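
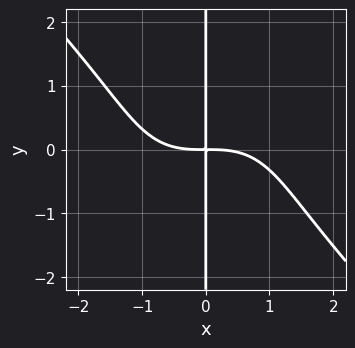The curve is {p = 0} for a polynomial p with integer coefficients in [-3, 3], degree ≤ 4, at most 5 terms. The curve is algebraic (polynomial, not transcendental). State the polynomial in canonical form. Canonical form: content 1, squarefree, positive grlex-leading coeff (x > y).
x^4 + x*y^3 + 3*x*y

1. Degree: a generic line meets the curve in up to 4 points, so deg p = 4.
2. Observable constraints: every point of the y-axis in the box is on the curve.
3. Matching integer coefficients to the picture gives p.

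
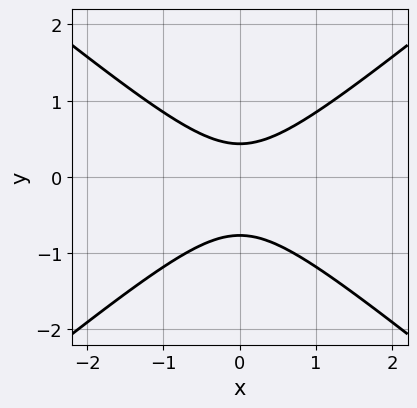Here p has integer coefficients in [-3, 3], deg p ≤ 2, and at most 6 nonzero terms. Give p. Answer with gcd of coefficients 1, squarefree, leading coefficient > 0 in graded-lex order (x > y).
Degree: no degree-1 curve has this shape, so deg p = 2.
Symmetries: mirror symmetry x ↦ −x ⇒ only even powers of x.
Checking where it meets the axes: the curve avoids every integer x-axis point in the box.
Matching integer coefficients to the picture gives p.

2*x^2 - 3*y^2 - y + 1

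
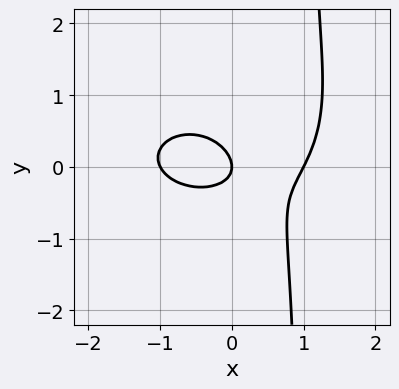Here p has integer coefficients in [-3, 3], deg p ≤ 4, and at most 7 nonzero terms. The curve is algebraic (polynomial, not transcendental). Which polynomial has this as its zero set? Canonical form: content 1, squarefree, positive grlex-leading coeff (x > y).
x^3 + 2*x*y^2 - x*y - 2*y^2 - x

(a) Degree: a generic line meets the curve in up to 3 points, so deg p = 3.
(b) From the visible intercepts: the x-axis gridline crossings are at x ∈ {-1, 0, 1}; it crosses the y-axis at the gridline y = 0.
(c) Assembling these constraints gives the stated polynomial.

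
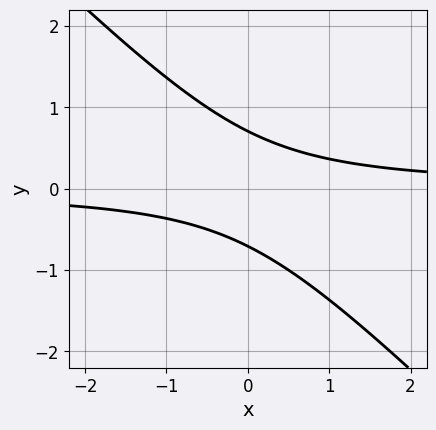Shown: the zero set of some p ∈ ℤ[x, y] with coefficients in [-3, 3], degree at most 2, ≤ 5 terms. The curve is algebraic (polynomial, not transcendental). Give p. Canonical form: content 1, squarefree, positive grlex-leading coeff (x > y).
2*x*y + 2*y^2 - 1

1. deg p = 2. No degree-1 curve has this shape.
2. From the visible intercepts: it misses every integer gridline on the x-axis.
3. These observations pin down the coefficients.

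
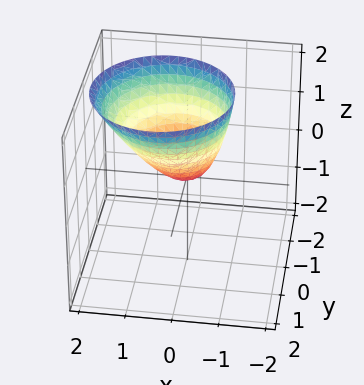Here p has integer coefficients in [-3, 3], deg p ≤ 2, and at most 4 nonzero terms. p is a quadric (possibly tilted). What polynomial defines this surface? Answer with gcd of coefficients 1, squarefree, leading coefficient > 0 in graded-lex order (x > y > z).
(a) The degree is 2 — the shape is more complex than any degree-1 surface.
(b) From the axis intercepts and sections: it crosses the y-axis at the gridline y = 0; it crosses the z-axis at the gridline z = 0.
(c) Putting this together gives p.

2*x^2 - x*z + 2*y^2 - 2*z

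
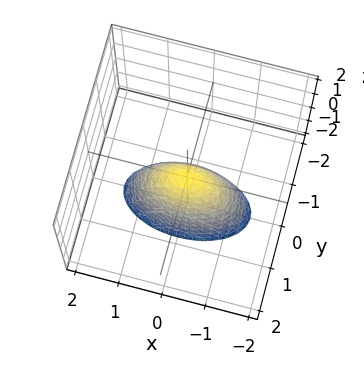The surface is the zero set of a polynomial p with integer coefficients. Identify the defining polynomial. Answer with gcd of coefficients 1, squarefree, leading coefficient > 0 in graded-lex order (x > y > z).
x^2 + 3*y^2 + z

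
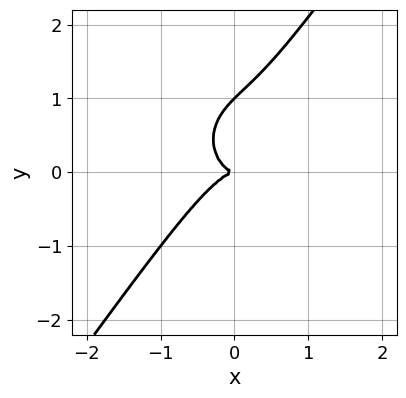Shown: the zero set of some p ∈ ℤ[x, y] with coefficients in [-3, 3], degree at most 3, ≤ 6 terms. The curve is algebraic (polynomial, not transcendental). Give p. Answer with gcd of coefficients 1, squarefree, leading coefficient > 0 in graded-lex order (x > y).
3*x^3 - x^2*y + 2*x*y^2 - 2*y^3 + 2*y^2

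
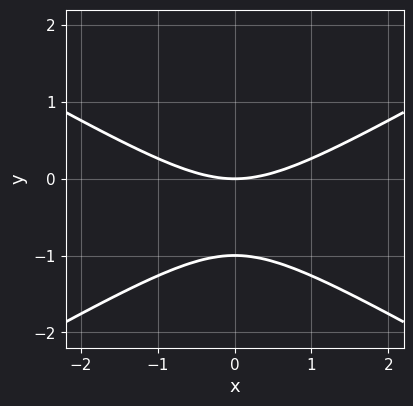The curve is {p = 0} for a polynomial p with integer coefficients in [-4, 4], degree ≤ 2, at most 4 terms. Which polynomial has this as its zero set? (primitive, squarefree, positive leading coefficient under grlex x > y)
x^2 - 3*y^2 - 3*y

1. The degree is 2 — a generic line meets the curve in up to 2 points.
2. Symmetries: the x ↦ −x reflection is a symmetry, so x appears only in even powers.
3. From the axis intercepts and sections: it meets the x-axis at x = 0 (among the integer gridlines); among the integer gridlines, it crosses the y-axis at y ∈ {-1, 0}.
4. Assembling these constraints gives the stated polynomial.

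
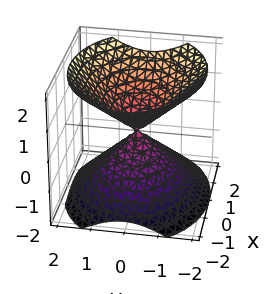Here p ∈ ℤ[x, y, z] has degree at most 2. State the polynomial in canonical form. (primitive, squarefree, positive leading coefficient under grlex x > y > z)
(a) The picture has 2 separate pieces. They look like related sheets of one shape, so recover p as a whole.
(b) deg p = 2. Two nappes meeting at a single point; a quadric.
(c) Symmetries: mirror symmetry z ↦ −z ⇒ only even powers of z; the x ↦ −x reflection is a symmetry, so x appears only in even powers; it's symmetric under y → −y, forcing even powers of y.
(d) Observable constraints: it crosses the z-axis at the gridline z = 0; it meets the y-axis at y = 0 (among the integer gridlines); it meets the x-axis at x = 0 (among the integer gridlines).
(e) These observations pin down the coefficients.

2*x^2 + 3*y^2 - 3*z^2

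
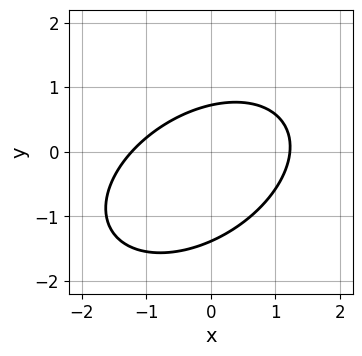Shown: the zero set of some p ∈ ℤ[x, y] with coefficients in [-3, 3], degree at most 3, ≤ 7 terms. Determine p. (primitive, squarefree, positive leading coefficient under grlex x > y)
1. The degree is 2 — a generic line meets the curve in up to 2 points.
2. The integer polynomial consistent with all of this is the stated p.

2*x^2 - 2*x*y + 3*y^2 + 2*y - 3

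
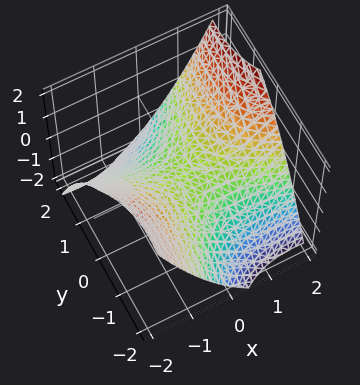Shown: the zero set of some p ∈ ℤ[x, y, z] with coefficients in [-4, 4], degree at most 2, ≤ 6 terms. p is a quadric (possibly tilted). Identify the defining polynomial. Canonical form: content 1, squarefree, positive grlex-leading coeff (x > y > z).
(a) The degree is 2 — a generic line meets the surface in up to 2 points.
(b) Checking where it meets the axes: it meets the z-axis at z = 0 (among the integer gridlines); it meets the x-axis at x = 0 (among the integer gridlines).
(c) Fitting integer coefficients to these (and the overall shape) gives p.

x^2 + 2*x*y - y^2 - 3*z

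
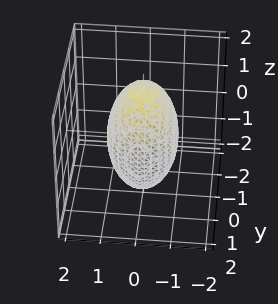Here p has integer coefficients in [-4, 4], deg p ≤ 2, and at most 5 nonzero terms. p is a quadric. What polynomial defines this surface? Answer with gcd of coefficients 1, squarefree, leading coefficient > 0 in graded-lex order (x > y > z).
The degree is 2 — a closed, bounded, convex surface; a quadric.
Symmetries: it's symmetric under z → −z, forcing even powers of z; it's symmetric under y → −y, forcing even powers of y; mirror symmetry x ↦ −x ⇒ only even powers of x.
From the visible intercepts: among the integer gridlines, it crosses the x-axis at x ∈ {-1, 1}.
Fitting integer coefficients to these (and the overall shape) gives p.

3*x^2 + 2*y^2 + z^2 - 3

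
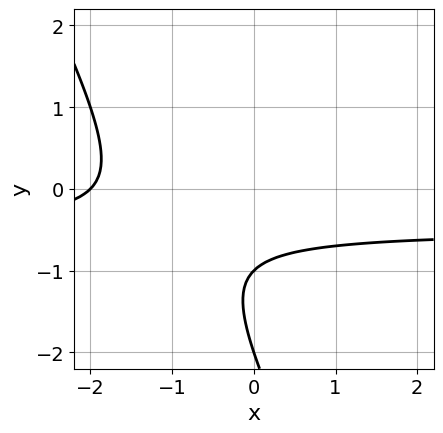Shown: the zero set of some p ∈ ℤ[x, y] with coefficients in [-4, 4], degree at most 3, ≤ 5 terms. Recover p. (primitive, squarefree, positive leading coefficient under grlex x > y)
2*x*y + y^2 + x + 3*y + 2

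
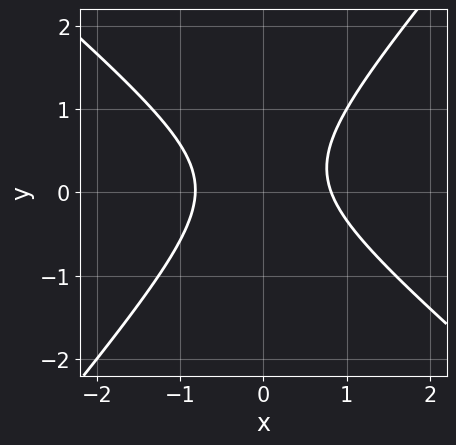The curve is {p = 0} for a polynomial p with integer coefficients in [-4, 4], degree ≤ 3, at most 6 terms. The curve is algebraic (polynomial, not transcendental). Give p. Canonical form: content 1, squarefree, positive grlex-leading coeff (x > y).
First, deg p = 2.
Next, reading off the gridlines: it misses every integer gridline on the y-axis.
Finally, these observations pin down the coefficients.

3*x^2 + x*y - 3*y^2 + y - 2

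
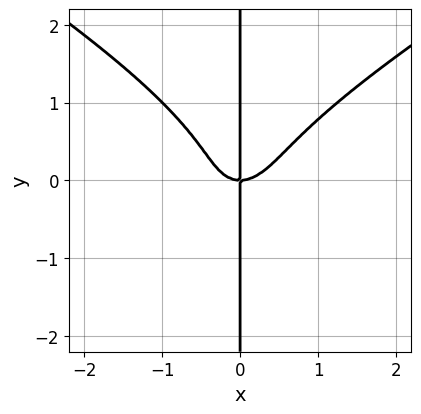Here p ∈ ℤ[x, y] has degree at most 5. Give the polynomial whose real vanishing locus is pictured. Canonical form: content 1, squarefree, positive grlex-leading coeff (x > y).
1. The degree is 4 — the shape is more complex than any degree-3 curve.
2. From the visible intercepts: it meets the x-axis at x = 0 (among the integer gridlines); every point of the y-axis in the box is on the curve.
3. Fitting integer coefficients to these (and the overall shape) gives p.

x^3*y - 3*x*y^3 + 3*x^3 - x^2*y - 2*x*y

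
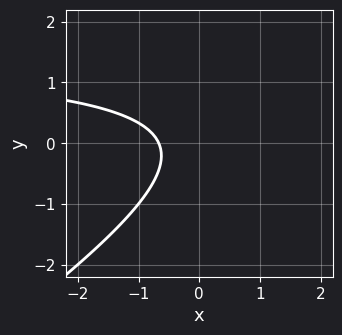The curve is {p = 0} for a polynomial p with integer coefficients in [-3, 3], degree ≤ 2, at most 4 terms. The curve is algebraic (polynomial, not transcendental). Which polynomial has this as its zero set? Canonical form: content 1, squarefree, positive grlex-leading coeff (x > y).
First, the degree is 2 — no degree-1 curve has this shape.
Then, from the visible intercepts: it misses every integer gridline on the y-axis.
Finally, these observations pin down the coefficients.

2*x*y - 3*y^2 - 3*x - 2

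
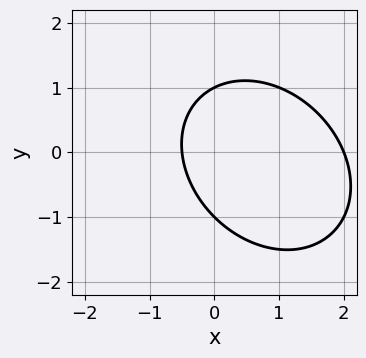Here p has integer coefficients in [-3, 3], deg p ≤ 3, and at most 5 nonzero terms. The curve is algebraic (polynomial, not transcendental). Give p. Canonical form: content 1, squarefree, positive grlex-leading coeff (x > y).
2*x^2 + x*y + 2*y^2 - 3*x - 2

(a) deg p = 2. The shape is more complex than any degree-1 curve.
(b) Observable constraints: among the integer gridlines, it crosses the y-axis at y ∈ {-1, 1}; it crosses the x-axis at the gridline x = 2.
(c) Putting this together gives p.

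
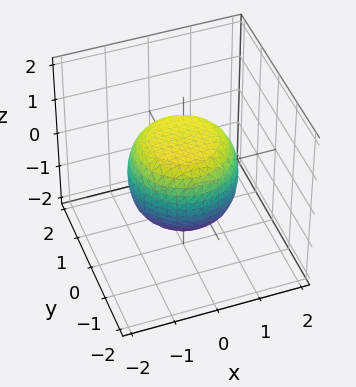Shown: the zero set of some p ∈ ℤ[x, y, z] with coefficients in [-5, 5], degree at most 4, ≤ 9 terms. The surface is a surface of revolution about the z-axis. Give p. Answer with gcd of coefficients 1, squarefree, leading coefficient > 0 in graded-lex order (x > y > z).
(a) Degree: no degree-3 surface has this shape, so deg p = 4.
(b) Symmetry: the z-axis is an axis of rotation, so x and y enter only as x² + y².
(c) Observable constraints: a circular section at z = -1 has radius between 0 and 1; the z-axis gridline crossings are at z ∈ {-1, 1}.
(d) Together with the visible shape, these determine p as stated.

2*x^4 + 4*x^2*y^2 + 2*y^4 - x^2 - y^2 + 3*z^2 - 3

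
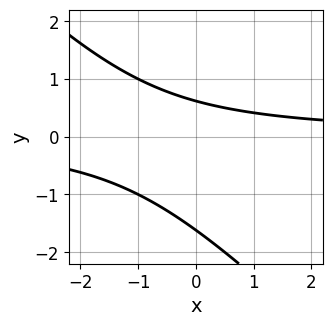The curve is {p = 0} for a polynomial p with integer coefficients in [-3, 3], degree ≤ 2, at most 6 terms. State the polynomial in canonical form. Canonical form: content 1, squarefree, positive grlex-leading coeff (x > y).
x*y + y^2 + y - 1

(a) The degree is 2 — no degree-1 curve has this shape.
(b) Against the integer gridlines: the curve avoids every integer x-axis point in the box.
(c) Matching integer coefficients to the picture gives p.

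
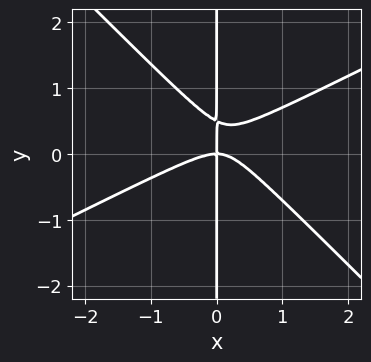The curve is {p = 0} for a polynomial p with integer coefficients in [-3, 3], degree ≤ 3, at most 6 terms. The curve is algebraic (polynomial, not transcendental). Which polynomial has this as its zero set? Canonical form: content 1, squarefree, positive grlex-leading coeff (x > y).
1. The degree is 3 — no degree-2 curve has this shape.
2. From the axis intercepts and sections: it meets the x-axis at x = 0 (among the integer gridlines); every point of the y-axis in the box is on the curve.
3. Fitting integer coefficients to these (and the overall shape) gives p.

x^3 - x^2*y - 2*x*y^2 + x*y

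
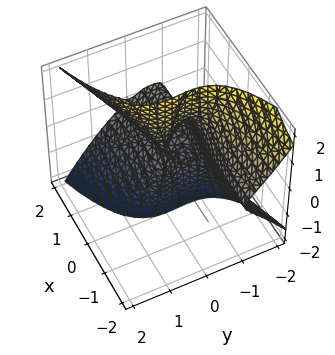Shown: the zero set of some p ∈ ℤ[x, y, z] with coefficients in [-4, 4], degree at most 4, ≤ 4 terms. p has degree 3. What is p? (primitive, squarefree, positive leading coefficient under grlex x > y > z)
First, the degree is 3 — the shape is more complex than any degree-2 surface.
Next, reading off the gridlines: it crosses the y-axis at the gridline y = -1; the visible z-axis segment lies entirely on the surface.
Finally, solving for integer coefficients yields p as stated. Check: (2, 0, 0) on the x-axis lies on the surface, and p(2, 0, 0) = 0. ✓

x*z^2 - y^3 - y^2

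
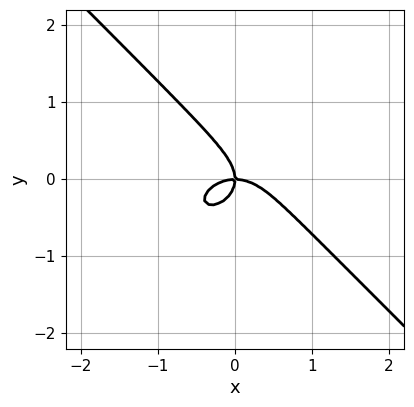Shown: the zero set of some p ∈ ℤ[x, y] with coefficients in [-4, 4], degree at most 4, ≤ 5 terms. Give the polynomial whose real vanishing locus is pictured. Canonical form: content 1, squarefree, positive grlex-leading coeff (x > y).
2*x^3 + x*y^2 + 3*y^3 + 2*x*y

1. The degree is 3 — no degree-2 curve has this shape.
2. Reading off the gridlines: it meets the x-axis at x = 0 (among the integer gridlines); it meets the y-axis at y = 0 (among the integer gridlines).
3. Putting this together gives p.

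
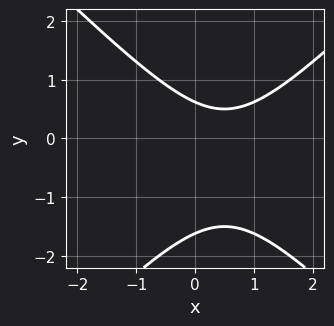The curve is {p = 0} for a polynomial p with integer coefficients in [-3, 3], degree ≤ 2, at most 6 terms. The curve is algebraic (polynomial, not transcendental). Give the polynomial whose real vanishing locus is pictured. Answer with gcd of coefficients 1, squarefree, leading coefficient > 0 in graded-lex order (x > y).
x^2 - y^2 - x - y + 1

(a) deg p = 2. The shape is more complex than any degree-1 curve.
(b) Checking where it meets the axes: it misses every integer gridline on the x-axis.
(c) These observations pin down the coefficients.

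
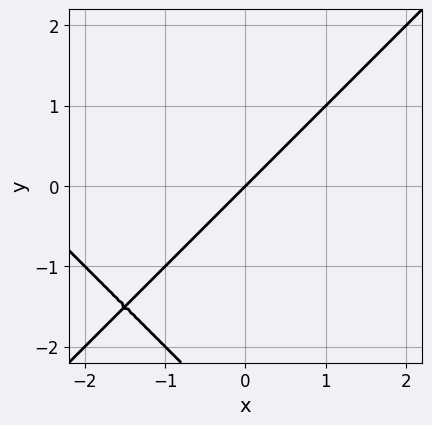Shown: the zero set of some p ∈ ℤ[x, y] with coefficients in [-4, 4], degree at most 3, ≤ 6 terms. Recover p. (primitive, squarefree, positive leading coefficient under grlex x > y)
1. Degree: a generic line meets the curve in up to 2 points, so deg p = 2.
2. Against the integer gridlines: it meets the y-axis at y = 0 (among the integer gridlines); it meets the x-axis at x = 0 (among the integer gridlines).
3. Solving for integer coefficients yields p as stated.

x^2 - y^2 + 3*x - 3*y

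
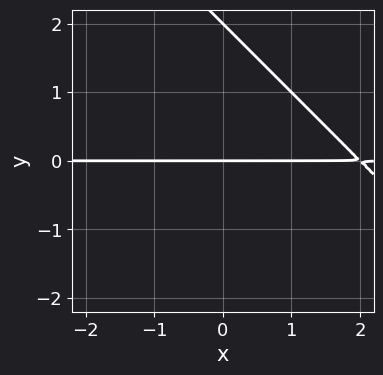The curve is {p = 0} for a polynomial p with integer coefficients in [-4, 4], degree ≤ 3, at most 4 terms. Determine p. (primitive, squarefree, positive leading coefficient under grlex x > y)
x*y + y^2 - 2*y

The degree is 2 — a generic line meets the curve in up to 2 points.
From the axis intercepts and sections: every point of the x-axis in the box is on the curve; among the integer gridlines, it crosses the y-axis at y ∈ {0, 2}.
Matching integer coefficients to the picture gives p.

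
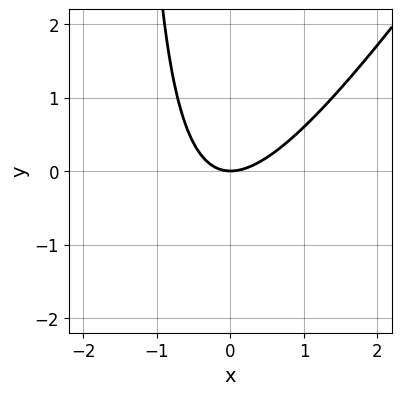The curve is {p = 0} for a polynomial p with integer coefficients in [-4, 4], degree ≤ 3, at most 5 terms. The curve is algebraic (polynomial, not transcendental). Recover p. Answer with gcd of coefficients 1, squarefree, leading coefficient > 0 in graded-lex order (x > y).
(a) deg p = 2.
(b) From the axis intercepts and sections: it meets the y-axis at y = 0 (among the integer gridlines); it meets the x-axis at x = 0 (among the integer gridlines).
(c) Together with the visible shape, these determine p as stated.

3*x^2 - 2*x*y - 3*y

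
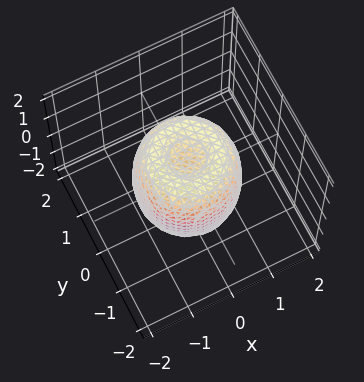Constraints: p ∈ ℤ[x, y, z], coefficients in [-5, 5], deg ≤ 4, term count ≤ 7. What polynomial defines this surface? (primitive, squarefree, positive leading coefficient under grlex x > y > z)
2*x^4 + 4*x^2*y^2 + 2*y^4 - 2*x^2 - 2*y^2 + z^2 - 1

The degree is 4 — no degree-3 surface has this shape.
Symmetries: the surface is invariant under rotation about z: p = q(x² + y², z).
Observable constraints: among the integer gridlines, it crosses the z-axis at z ∈ {-1, 1}; a circular section at z = -1 has radius exactly 1.
Together with the visible shape, these determine p as stated.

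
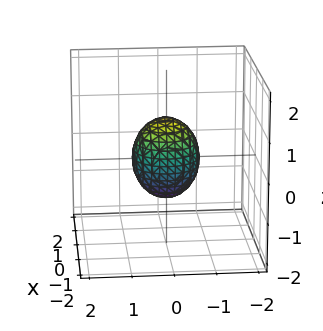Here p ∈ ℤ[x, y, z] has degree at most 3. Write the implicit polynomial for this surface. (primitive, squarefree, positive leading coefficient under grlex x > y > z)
1. deg p = 2. The shape is more complex than any degree-1 surface.
2. Symmetries: rotational symmetry about the z-axis ⇒ p depends on x, y only through x² + y².
3. Against the integer gridlines: a circular section at z = 0 has radius between 0 and 1; the z-axis gridline crossings are at z ∈ {-1, 1}.
4. Putting this together gives p.

3*x^2 + 3*y^2 + 2*z^2 - 2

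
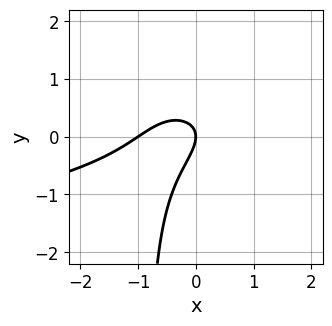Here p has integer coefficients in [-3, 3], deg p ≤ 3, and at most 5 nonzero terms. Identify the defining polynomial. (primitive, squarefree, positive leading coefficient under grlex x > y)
3*x*y^2 + 2*x^2 - 3*x*y + 3*y^2 + 2*x

The degree is 3 — the shape is more complex than any degree-2 curve.
Against the integer gridlines: among the integer gridlines, it crosses the x-axis at x ∈ {-1, 0}; it meets the y-axis at y = 0 (among the integer gridlines).
These observations pin down the coefficients.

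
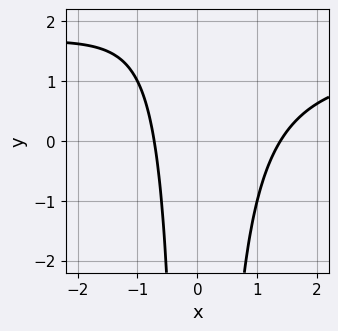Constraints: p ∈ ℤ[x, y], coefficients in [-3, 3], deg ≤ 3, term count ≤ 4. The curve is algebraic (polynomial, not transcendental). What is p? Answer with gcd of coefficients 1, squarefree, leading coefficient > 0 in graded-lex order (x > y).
2*x^2*y - 3*x^2 + 2*x + 3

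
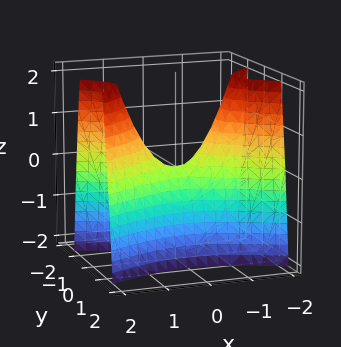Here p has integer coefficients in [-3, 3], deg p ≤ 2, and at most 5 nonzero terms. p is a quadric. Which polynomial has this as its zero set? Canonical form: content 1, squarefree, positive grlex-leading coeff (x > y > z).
x^2 - 3*y^2 - z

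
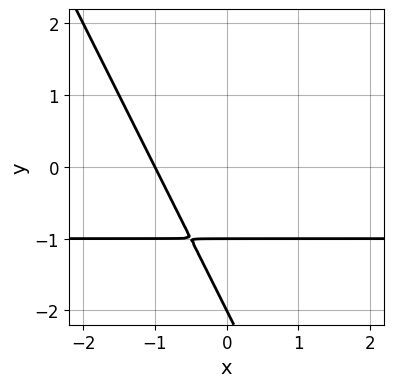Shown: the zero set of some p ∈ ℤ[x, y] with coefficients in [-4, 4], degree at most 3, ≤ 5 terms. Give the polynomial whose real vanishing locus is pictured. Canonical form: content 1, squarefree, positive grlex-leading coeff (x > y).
2*x*y + y^2 + 2*x + 3*y + 2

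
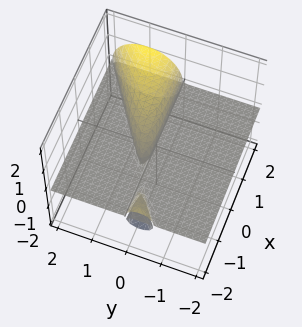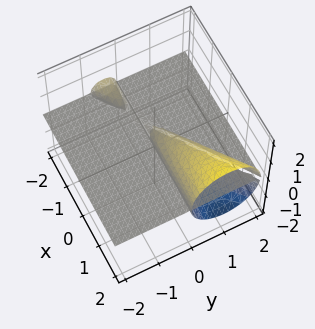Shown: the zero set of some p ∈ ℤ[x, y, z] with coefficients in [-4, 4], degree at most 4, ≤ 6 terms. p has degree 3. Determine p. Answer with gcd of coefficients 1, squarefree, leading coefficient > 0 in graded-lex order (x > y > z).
2*x*y*z - 3*y^2*z - 2*z^3 + 2*y*z

I count 3 distinct pieces.
Degree: no degree-2 surface has this shape, so deg p = 3.
Checking where it meets the axes: one z-axis crossing is at z = 0; the visible y-axis segment lies entirely on the surface; every point of the x-axis in the box is on the surface.
Matching integer coefficients to the picture gives p.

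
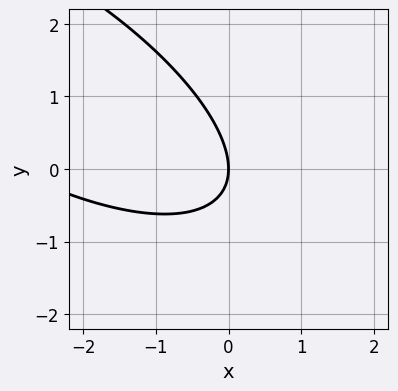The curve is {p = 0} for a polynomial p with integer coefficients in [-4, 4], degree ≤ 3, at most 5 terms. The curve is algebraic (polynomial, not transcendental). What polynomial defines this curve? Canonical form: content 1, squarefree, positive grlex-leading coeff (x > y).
(a) Degree: no degree-1 curve has this shape, so deg p = 2.
(b) From the axis intercepts and sections: it crosses the x-axis at the gridline x = 0; one y-axis crossing is at y = 0.
(c) These observations pin down the coefficients.

x^2 + 2*x*y + 2*y^2 + 3*x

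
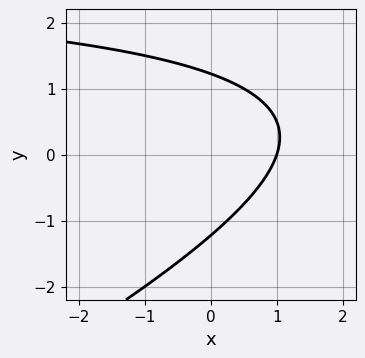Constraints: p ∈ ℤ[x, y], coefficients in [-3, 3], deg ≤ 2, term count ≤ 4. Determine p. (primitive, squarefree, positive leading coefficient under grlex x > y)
(a) Degree: a generic line meets the curve in up to 2 points, so deg p = 2.
(b) From the visible intercepts: one x-axis crossing is at x = 1.
(c) Fitting integer coefficients to these (and the overall shape) gives p.

x*y - 2*y^2 - 3*x + 3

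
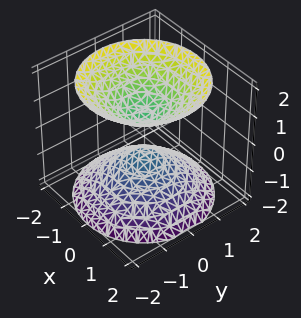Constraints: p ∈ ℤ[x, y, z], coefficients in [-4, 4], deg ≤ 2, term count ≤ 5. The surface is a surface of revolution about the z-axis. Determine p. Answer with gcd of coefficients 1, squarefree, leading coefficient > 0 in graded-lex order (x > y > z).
2*x^2 + 2*y^2 - 2*z^2 + 1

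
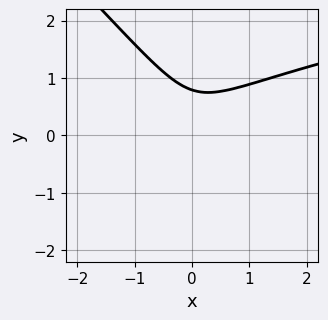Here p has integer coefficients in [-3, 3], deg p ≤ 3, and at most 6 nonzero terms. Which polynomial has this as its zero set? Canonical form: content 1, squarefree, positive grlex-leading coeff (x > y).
deg p = 3. The shape is more complex than any degree-2 curve.
Checking where it meets the axes: the curve avoids every integer x-axis point in the box.
Together with the visible shape, these determine p as stated.

2*x*y^2 + 2*y^3 - 2*x^2 - 1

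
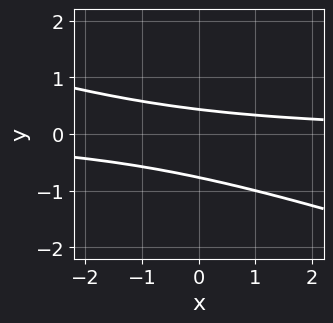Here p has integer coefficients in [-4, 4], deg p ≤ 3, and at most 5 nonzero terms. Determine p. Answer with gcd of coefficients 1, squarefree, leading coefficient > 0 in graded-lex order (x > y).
(a) deg p = 2.
(b) Reading off the gridlines: no x-intercept at any integer in the box.
(c) The integer polynomial consistent with all of this is the stated p.

x*y + 3*y^2 + y - 1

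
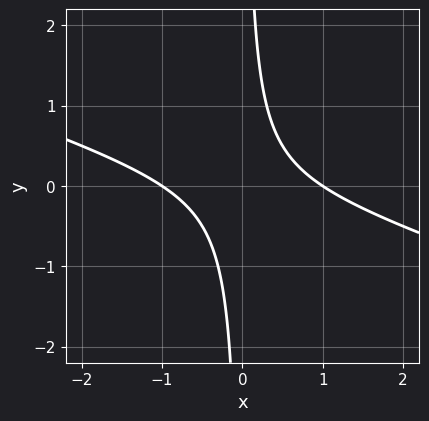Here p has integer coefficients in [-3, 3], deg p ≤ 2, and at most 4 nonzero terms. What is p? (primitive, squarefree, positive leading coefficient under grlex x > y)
x^2 + 3*x*y - 1

1. Degree: the shape is more complex than any degree-1 curve, so deg p = 2.
2. Reading off the gridlines: no y-intercept at any integer in the box; the x-axis gridline crossings are at x ∈ {-1, 1}.
3. Solving for integer coefficients yields p as stated.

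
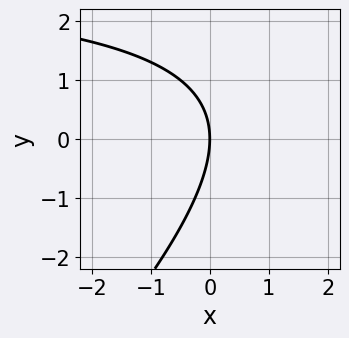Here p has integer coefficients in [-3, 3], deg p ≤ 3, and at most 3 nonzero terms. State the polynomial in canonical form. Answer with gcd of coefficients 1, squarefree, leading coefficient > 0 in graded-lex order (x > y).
Degree: a generic line meets the curve in up to 2 points, so deg p = 2.
From the axis intercepts and sections: one x-axis crossing is at x = 0; one y-axis crossing is at y = 0.
Assembling these constraints gives the stated polynomial.

x*y - y^2 - 3*x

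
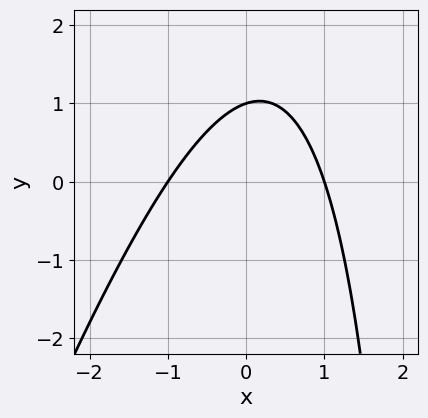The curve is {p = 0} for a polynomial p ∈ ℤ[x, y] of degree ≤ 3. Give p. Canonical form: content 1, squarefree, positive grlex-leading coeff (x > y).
3*x^2 - x*y + 3*y - 3

(a) Degree: no degree-1 curve has this shape, so deg p = 2.
(b) Observable constraints: one y-axis crossing is at y = 1; among the integer gridlines, it crosses the x-axis at x ∈ {-1, 1}.
(c) Putting this together gives p.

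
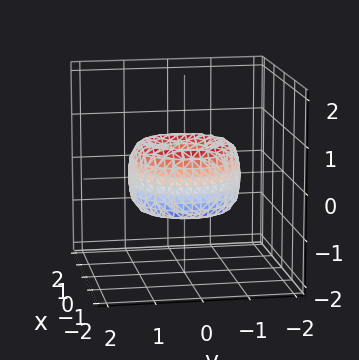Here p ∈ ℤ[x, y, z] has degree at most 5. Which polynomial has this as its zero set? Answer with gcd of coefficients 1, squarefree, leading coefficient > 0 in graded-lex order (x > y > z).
deg p = 4. A generic line meets the surface in up to 4 points.
By symmetry, the z-axis is an axis of rotation, so x and y enter only as x² + y².
Checking where it meets the axes: it crosses the z-axis at the gridline z = 0; a circular section at z = 0 has radius between 1 and 2; it meets the y-axis at y = 0 (among the integer gridlines); it crosses the x-axis at the gridline x = 0.
Solving for integer coefficients yields p as stated.

2*x^4 + 4*x^2*y^2 + 2*y^4 - 3*x^2 - 3*y^2 + 2*z^2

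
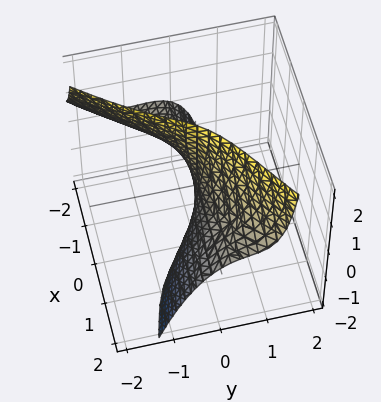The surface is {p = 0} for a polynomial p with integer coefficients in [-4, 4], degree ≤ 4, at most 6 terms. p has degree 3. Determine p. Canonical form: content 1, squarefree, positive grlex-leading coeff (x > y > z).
2*x*y^2 - x*y*z - 2*y^3 + 2*x*z - 3*y

1. deg p = 3. The shape is more complex than any degree-2 surface.
2. Against the integer gridlines: the visible z-axis segment lies entirely on the surface; it meets the y-axis at y = 0 (among the integer gridlines); the visible x-axis segment lies entirely on the surface.
3. Putting this together gives p.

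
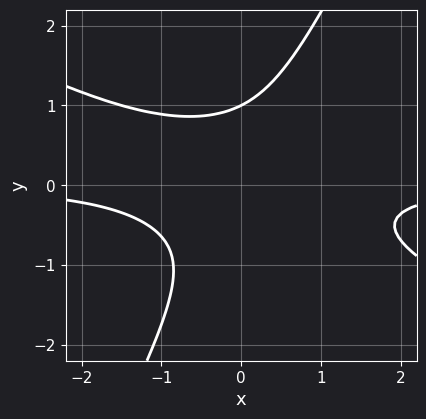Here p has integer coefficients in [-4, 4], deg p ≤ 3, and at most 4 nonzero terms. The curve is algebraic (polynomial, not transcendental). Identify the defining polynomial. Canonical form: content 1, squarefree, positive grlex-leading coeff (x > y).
(a) Degree: no degree-2 curve has this shape, so deg p = 3.
(b) Observable constraints: it crosses the y-axis at the gridline y = 1; no x-intercept at any integer in the box.
(c) Putting this together gives p.

2*x^2*y + 3*x*y^2 - 2*y^3 + 2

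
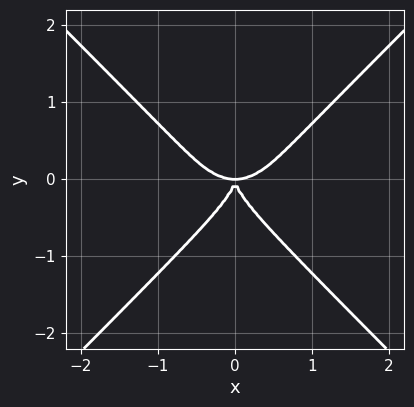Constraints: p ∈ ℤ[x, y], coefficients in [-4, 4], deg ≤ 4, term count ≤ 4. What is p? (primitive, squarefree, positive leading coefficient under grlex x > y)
x^4 - y^4 - x^2*y

First, deg p = 4. The shape is more complex than any degree-3 curve.
Next, symmetries: it's symmetric under x → −x, forcing even powers of x.
Then, checking where it meets the axes: it meets the y-axis at y = 0 (among the integer gridlines); it meets the x-axis at x = 0 (among the integer gridlines).
Finally, assembling these constraints gives the stated polynomial.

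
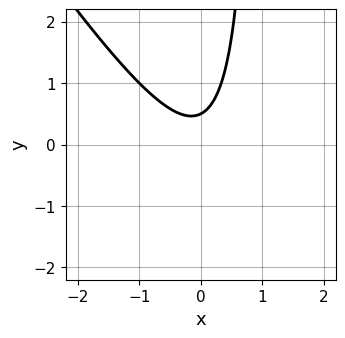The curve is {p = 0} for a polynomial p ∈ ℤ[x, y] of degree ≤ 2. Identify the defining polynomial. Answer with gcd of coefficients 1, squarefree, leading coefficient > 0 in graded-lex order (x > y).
3*x^2 + 2*x*y - 2*y + 1

First, deg p = 2.
Next, against the integer gridlines: it misses every integer gridline on the x-axis.
Finally, solving for integer coefficients yields p as stated.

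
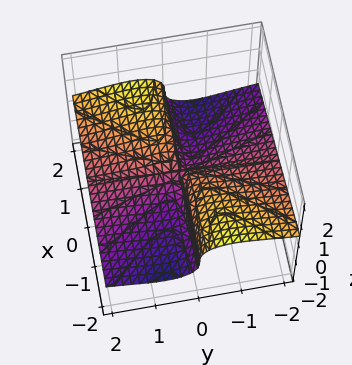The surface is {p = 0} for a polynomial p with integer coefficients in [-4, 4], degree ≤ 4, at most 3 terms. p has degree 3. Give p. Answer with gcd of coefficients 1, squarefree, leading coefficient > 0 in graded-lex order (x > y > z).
2*y^2*z + 2*z^3 - x*y

First, the degree is 3 — the shape is more complex than any degree-2 surface.
Next, against the integer gridlines: it meets the z-axis at z = 0 (among the integer gridlines); the visible x-axis segment lies entirely on the surface; the visible y-axis segment lies entirely on the surface.
Finally, together with the visible shape, these determine p as stated.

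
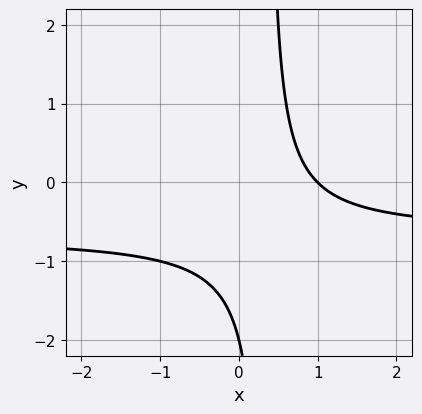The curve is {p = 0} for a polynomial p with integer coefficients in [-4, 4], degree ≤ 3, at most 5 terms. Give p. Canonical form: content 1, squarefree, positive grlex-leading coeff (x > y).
3*x*y + 2*x - y - 2

1. deg p = 2. The shape is more complex than any degree-1 curve.
2. Observable constraints: it meets the x-axis at x = 1 (among the integer gridlines); it crosses the y-axis at the gridline y = -2.
3. These observations pin down the coefficients.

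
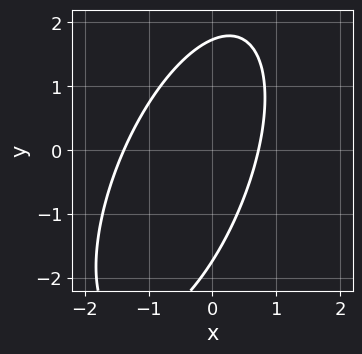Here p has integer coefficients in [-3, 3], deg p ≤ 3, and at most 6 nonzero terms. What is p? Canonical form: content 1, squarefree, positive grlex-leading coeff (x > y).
3*x^2 - 2*x*y + y^2 + 2*x - 3

1. Degree: no degree-1 curve has this shape, so deg p = 2.
2. Putting this together gives p.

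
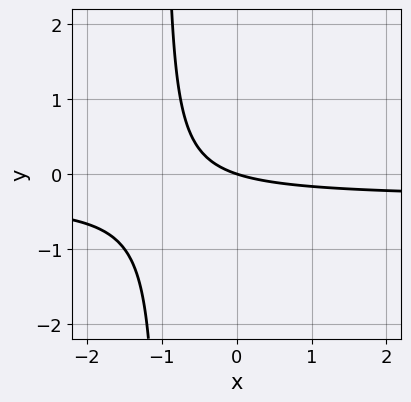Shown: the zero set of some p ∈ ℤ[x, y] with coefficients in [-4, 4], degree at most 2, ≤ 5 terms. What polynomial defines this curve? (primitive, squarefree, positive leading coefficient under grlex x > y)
1. The degree is 2 — a generic line meets the curve in up to 2 points.
2. Checking where it meets the axes: it crosses the x-axis at the gridline x = 0; it crosses the y-axis at the gridline y = 0.
3. Putting this together gives p.

3*x*y + x + 3*y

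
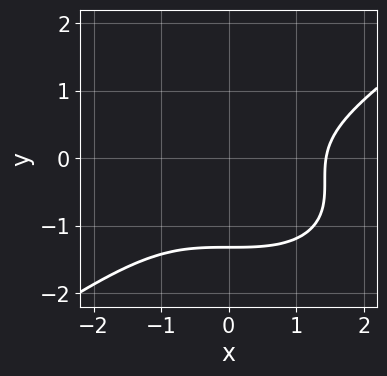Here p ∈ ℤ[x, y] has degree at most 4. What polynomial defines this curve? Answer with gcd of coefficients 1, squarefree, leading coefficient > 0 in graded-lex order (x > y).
x^3 - 3*y^3 - 3*y^2 - y - 3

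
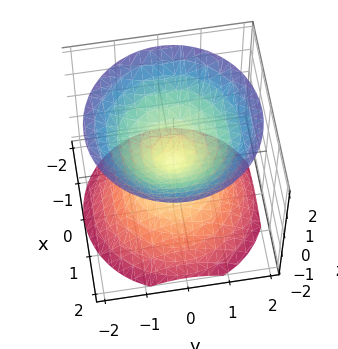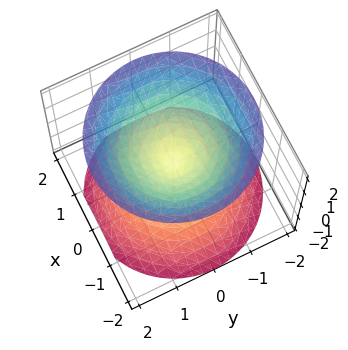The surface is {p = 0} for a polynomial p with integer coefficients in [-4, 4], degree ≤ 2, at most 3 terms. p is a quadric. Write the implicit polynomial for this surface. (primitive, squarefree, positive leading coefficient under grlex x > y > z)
x^2 + y^2 - z^2

1. I count 2 distinct pieces.
2. The degree is 2 — a double cone through the origin; a quadric.
3. Symmetries: mirror symmetry z ↦ −z ⇒ only even powers of z; the z-axis is an axis of rotation, so x and y enter only as x² + y².
4. Against the integer gridlines: one y-axis crossing is at y = 0; one z-axis crossing is at z = 0; it meets the x-axis at x = 0 (among the integer gridlines).
5. Matching integer coefficients to the picture gives p.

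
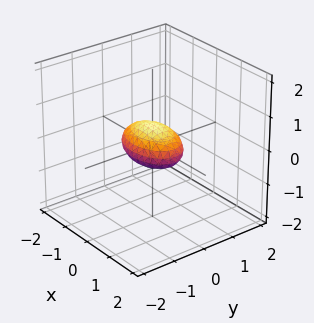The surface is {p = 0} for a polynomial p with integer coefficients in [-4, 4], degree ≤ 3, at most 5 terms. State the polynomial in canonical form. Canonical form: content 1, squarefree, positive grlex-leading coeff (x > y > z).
(a) The degree is 2 — a closed, bounded, convex surface; a quadric.
(b) Symmetries: it's symmetric under x → −x, forcing even powers of x; it's symmetric under y → −y, forcing even powers of y; it's symmetric under z → −z, forcing even powers of z.
(c) Observable constraints: the x-axis gridline crossings are at x ∈ {-1, 1}.
(d) These observations pin down the coefficients.

x^2 + 2*y^2 + 3*z^2 - 1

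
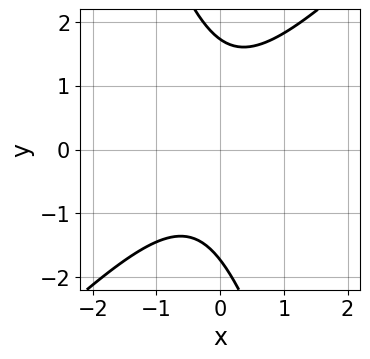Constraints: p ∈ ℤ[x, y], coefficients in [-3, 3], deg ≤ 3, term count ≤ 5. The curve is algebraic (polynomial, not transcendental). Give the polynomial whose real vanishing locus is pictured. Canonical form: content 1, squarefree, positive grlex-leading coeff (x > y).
3*x^2 - 2*x*y - y^2 + x + 3

Degree: the shape is more complex than any degree-1 curve, so deg p = 2.
Checking where it meets the axes: no x-intercept at any integer in the box.
Matching integer coefficients to the picture gives p.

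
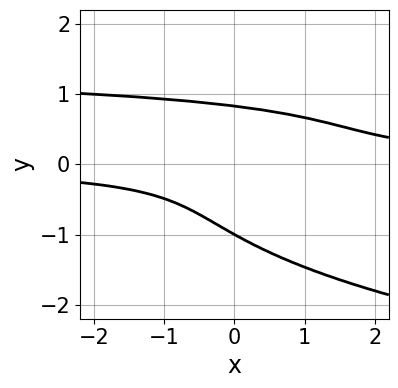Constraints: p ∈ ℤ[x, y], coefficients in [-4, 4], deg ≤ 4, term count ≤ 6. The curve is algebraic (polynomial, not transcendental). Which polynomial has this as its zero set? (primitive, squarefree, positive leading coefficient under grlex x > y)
3*y^4 - 2*x*y^2 + y^3 + 3*x*y - 2

(a) Degree: no degree-3 curve has this shape, so deg p = 4.
(b) Checking where it meets the axes: one y-axis crossing is at y = -1; no x-intercept at any integer in the box.
(c) Together with the visible shape, these determine p as stated.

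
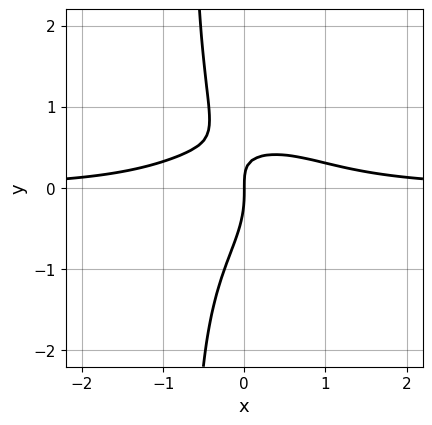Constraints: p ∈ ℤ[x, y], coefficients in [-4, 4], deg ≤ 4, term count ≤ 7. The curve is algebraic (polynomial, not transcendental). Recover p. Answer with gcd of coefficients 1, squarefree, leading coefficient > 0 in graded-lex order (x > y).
3*x^3*y + 3*x*y^3 + 2*y^3 + 3*x*y - 2*x

The degree is 4 — a generic line meets the curve in up to 4 points.
Reading off the gridlines: it crosses the y-axis at the gridline y = 0; it crosses the x-axis at the gridline x = 0.
Solving for integer coefficients yields p as stated.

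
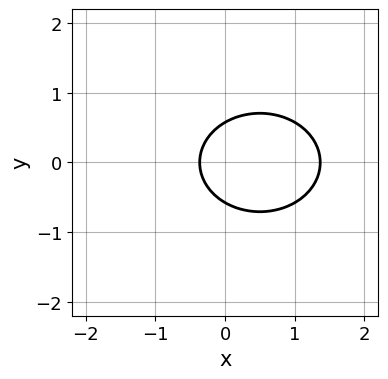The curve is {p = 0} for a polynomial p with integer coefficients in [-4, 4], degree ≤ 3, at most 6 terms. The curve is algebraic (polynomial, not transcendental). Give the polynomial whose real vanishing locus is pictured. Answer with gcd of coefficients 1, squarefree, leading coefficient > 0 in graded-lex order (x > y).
2*x^2 + 3*y^2 - 2*x - 1

First, degree: no degree-1 curve has this shape, so deg p = 2.
Then, symmetries: it's symmetric under y → −y, forcing even powers of y.
Finally, together with the visible shape, these determine p as stated.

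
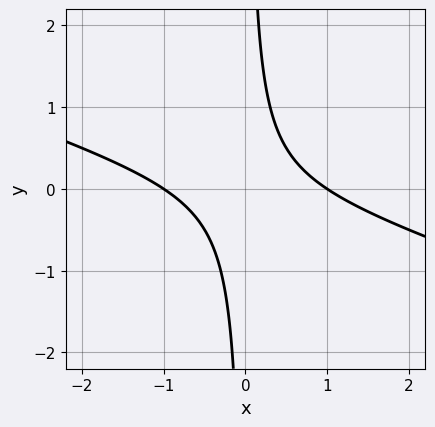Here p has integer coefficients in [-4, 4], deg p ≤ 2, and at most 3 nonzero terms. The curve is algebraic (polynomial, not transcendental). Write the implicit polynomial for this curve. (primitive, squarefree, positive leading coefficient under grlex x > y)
The degree is 2 — a generic line meets the curve in up to 2 points.
Observable constraints: among the integer gridlines, it crosses the x-axis at x ∈ {-1, 1}; it misses every integer gridline on the y-axis.
The integer polynomial consistent with all of this is the stated p.

x^2 + 3*x*y - 1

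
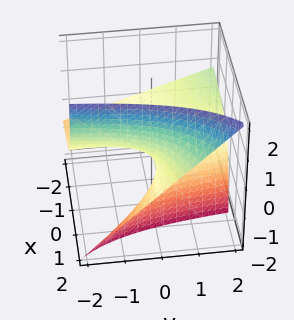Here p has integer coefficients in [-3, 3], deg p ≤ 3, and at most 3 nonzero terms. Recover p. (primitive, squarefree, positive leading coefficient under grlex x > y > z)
x*y - 2*x*z + 2*z

1. Degree: no degree-1 surface has this shape, so deg p = 2.
2. From the visible intercepts: it meets the z-axis at z = 0 (among the integer gridlines); the visible y-axis segment lies entirely on the surface; the visible x-axis segment lies entirely on the surface.
3. Putting this together gives p.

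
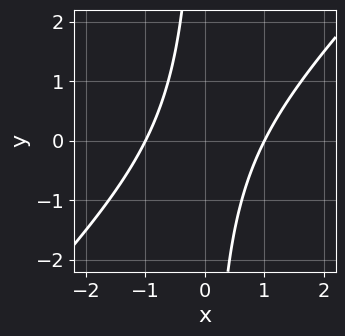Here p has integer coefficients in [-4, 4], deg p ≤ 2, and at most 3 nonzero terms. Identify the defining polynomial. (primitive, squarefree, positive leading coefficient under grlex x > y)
x^2 - x*y - 1

(a) deg p = 2.
(b) From the axis intercepts and sections: the x-axis gridline crossings are at x ∈ {-1, 1}; it misses every integer gridline on the y-axis.
(c) Assembling these constraints gives the stated polynomial.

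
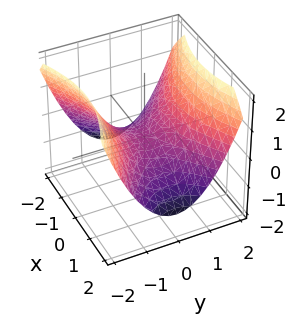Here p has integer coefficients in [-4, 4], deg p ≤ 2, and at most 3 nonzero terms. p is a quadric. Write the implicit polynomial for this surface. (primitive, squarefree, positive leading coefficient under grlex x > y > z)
x^2 - 2*y^2 + 3*z

Degree: a hyperbolic paraboloid; a quadric, so deg p = 2.
Symmetries: mirror symmetry y ↦ −y ⇒ only even powers of y; it's symmetric under x → −x, forcing even powers of x.
From the axis intercepts and sections: it crosses the x-axis at the gridline x = 0; it crosses the z-axis at the gridline z = 0.
Fitting integer coefficients to these (and the overall shape) gives p.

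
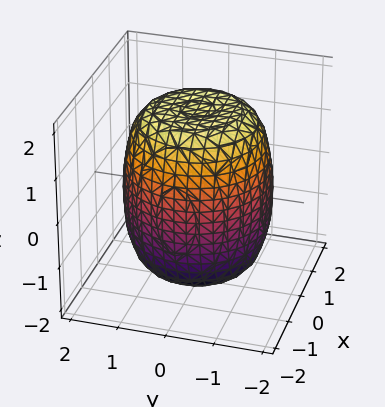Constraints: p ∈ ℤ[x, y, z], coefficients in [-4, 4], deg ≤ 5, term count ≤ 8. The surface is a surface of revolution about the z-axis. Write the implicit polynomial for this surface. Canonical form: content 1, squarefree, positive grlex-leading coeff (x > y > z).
deg p = 4. No degree-3 surface has this shape.
By symmetry, the z-axis is an axis of rotation, so x and y enter only as x² + y².
From the axis intercepts and sections: a circular section at z = -1 has radius between 1 and 2.
These observations pin down the coefficients.

x^4 + 2*x^2*y^2 + y^4 - x^2 - y^2 + z^2 - 3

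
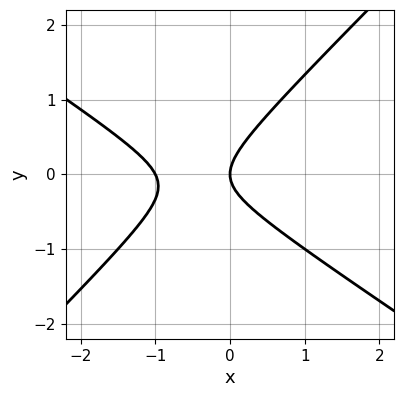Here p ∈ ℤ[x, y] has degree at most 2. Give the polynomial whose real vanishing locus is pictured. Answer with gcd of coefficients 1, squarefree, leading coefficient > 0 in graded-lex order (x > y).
2*x^2 + x*y - 3*y^2 + 2*x

First, degree: a generic line meets the curve in up to 2 points, so deg p = 2.
Then, checking where it meets the axes: it crosses the y-axis at the gridline y = 0; among the integer gridlines, it crosses the x-axis at x ∈ {-1, 0}.
Finally, assembling these constraints gives the stated polynomial.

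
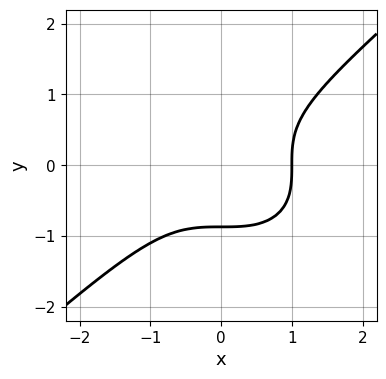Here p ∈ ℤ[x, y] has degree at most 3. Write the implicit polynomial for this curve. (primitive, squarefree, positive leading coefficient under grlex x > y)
(a) Degree: a generic line meets the curve in up to 3 points, so deg p = 3.
(b) From the visible intercepts: one x-axis crossing is at x = 1.
(c) Assembling these constraints gives the stated polynomial.

2*x^3 - 3*y^3 - 2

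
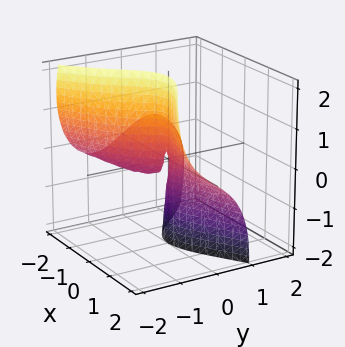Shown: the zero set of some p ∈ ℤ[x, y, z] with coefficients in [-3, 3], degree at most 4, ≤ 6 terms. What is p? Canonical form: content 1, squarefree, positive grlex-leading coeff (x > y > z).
2*x^2*z + 3*y^3 + 2*y*z^2 + 3*x*y

The degree is 3 — the shape is more complex than any degree-2 surface.
Observable constraints: every point of the x-axis in the box is on the surface; it crosses the y-axis at the gridline y = 0; every point of the z-axis in the box is on the surface.
Assembling these constraints gives the stated polynomial.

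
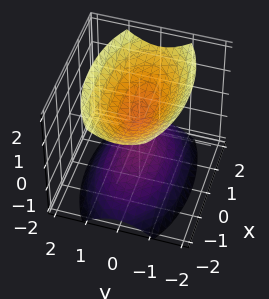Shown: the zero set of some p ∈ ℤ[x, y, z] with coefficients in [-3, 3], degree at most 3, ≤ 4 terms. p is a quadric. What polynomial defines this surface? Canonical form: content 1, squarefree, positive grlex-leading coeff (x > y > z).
First, there are 2 components. Treating them together as one polynomial.
Then, the degree is 2 — two sheets facing apart; a quadric.
Then, symmetries: it's symmetric under z → −z, forcing even powers of z; the y ↦ −y reflection is a symmetry, so y appears only in even powers; the x ↦ −x reflection is a symmetry, so x appears only in even powers.
Next, from the axis intercepts and sections: the surface avoids every integer x-axis point in the box; the surface avoids every integer y-axis point in the box.
Finally, fitting integer coefficients to these (and the overall shape) gives p.

x^2 + 3*y^2 - 2*z^2 + 1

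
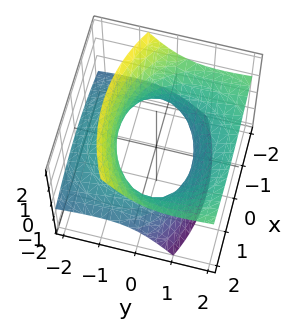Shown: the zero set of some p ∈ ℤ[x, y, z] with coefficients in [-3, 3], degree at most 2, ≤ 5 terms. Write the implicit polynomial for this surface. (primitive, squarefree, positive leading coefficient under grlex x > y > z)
1. Degree: a generic line meets the surface in up to 2 points, so deg p = 2.
2. Against the integer gridlines: it misses every integer gridline on the z-axis.
3. These observations pin down the coefficients.

x^2 + y^2 - 3*y*z - 2*z^2 - 2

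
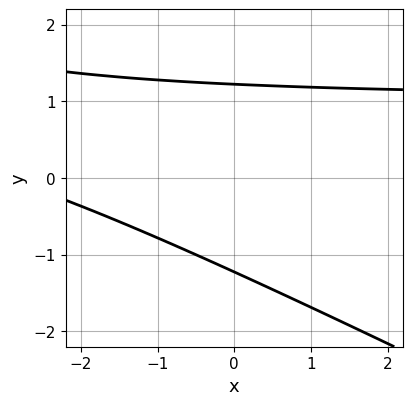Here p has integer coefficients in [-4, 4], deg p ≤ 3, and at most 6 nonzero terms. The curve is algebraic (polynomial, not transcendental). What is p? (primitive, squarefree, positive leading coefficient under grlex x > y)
deg p = 2. The shape is more complex than any degree-1 curve.
Checking where it meets the axes: no x-intercept at any integer in the box.
Matching integer coefficients to the picture gives p.

x*y + 2*y^2 - x - 3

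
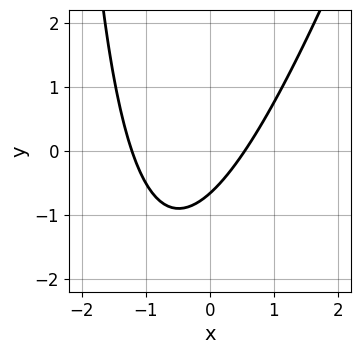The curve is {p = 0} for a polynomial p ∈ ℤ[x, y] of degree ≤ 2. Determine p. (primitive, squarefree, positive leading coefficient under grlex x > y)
3*x^2 - x*y + 2*x - 3*y - 2

First, degree: the shape is more complex than any degree-1 curve, so deg p = 2.
Finally, matching integer coefficients to the picture gives p.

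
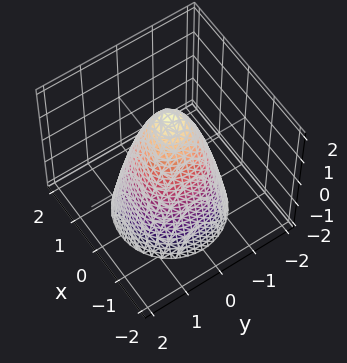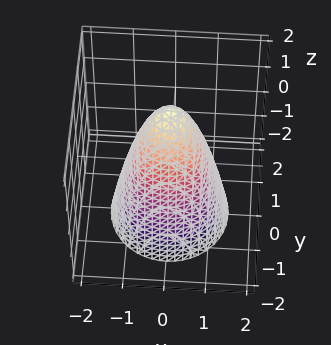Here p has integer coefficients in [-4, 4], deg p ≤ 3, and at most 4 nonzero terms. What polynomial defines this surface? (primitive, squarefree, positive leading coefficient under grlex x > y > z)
deg p = 2. The shape is more complex than any degree-1 surface.
Symmetries: the surface is invariant under rotation about z: p = q(x² + y², z).
Observable constraints: a circular section at z = 0 has radius exactly 1; among the integer gridlines, it crosses the y-axis at y ∈ {-1, 1}; it crosses the z-axis at the gridline z = 2.
Solving for integer coefficients yields p as stated. Check: (-1, 0, 0) on the x-axis lies on the surface, and p(-1, 0, 0) = 0. ✓

2*x^2 + 2*y^2 + z - 2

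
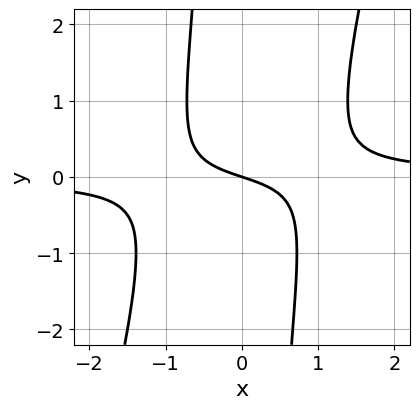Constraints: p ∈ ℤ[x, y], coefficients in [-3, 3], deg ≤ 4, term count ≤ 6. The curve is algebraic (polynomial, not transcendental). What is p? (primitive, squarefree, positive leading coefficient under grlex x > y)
3*x^2*y - x*y^2 - x - 3*y

The degree is 3 — the shape is more complex than any degree-2 curve.
Against the integer gridlines: it crosses the y-axis at the gridline y = 0; one x-axis crossing is at x = 0.
Together with the visible shape, these determine p as stated.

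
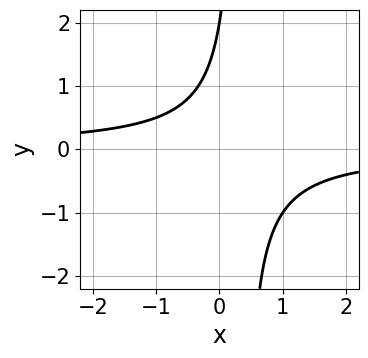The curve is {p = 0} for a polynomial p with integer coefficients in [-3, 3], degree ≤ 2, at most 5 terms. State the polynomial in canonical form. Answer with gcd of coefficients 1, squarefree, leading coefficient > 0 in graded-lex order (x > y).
3*x*y - y + 2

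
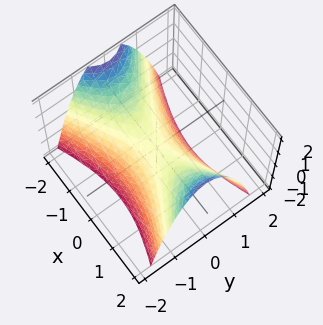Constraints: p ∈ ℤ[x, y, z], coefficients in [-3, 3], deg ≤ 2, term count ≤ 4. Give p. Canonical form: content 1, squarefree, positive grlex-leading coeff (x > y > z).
x^2 - 3*y^2 - 2*z

(a) deg p = 2. A hyperbolic paraboloid; a quadric.
(b) Symmetries: the x ↦ −x reflection is a symmetry, so x appears only in even powers; mirror symmetry y ↦ −y ⇒ only even powers of y.
(c) Against the integer gridlines: it meets the y-axis at y = 0 (among the integer gridlines); it crosses the x-axis at the gridline x = 0.
(d) Fitting integer coefficients to these (and the overall shape) gives p.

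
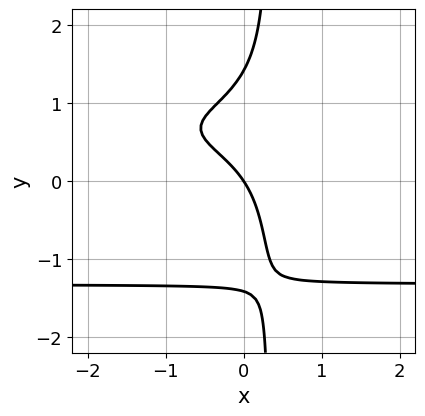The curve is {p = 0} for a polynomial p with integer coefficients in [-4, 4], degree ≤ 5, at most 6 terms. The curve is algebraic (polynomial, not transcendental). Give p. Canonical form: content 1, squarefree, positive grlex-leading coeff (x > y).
deg p = 4. A generic line meets the curve in up to 4 points.
From the visible intercepts: it crosses the y-axis at the gridline y = 0; it meets the x-axis at x = 0 (among the integer gridlines).
The integer polynomial consistent with all of this is the stated p.

3*x*y^3 - y^3 - 3*x*y + 3*x + 2*y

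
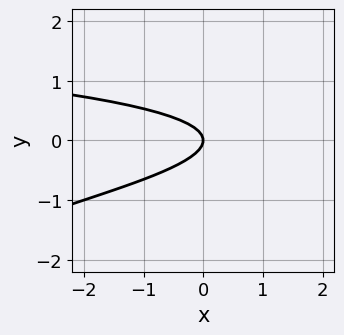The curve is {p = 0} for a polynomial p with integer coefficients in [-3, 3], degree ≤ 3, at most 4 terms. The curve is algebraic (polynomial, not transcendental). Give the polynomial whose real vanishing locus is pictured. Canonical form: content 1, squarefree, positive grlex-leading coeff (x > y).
y^3 + 3*y^2 + x

Degree: the shape is more complex than any degree-2 curve, so deg p = 3.
Checking where it meets the axes: it crosses the y-axis at the gridline y = 0; it meets the x-axis at x = 0 (among the integer gridlines).
Assembling these constraints gives the stated polynomial.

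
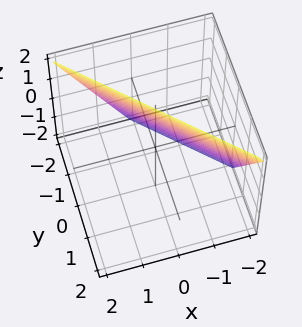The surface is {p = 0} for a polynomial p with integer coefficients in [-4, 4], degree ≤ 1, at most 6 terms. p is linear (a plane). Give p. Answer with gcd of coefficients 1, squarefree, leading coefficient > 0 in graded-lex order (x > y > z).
2*x + 2*y - z + 2

deg p = 1.
Observable constraints: it meets the y-axis at y = -1 (among the integer gridlines); one x-axis crossing is at x = -1; it crosses the z-axis at the gridline z = 2.
Assembling these constraints gives the stated polynomial.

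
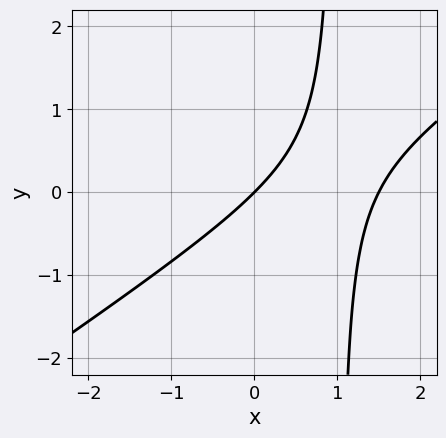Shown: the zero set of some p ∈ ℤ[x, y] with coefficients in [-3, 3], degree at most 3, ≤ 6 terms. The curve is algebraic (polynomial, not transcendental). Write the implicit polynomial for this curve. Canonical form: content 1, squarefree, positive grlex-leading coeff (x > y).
2*x^2 - 3*x*y - 3*x + 3*y

The degree is 2 — a generic line meets the curve in up to 2 points.
Observable constraints: one y-axis crossing is at y = 0; one x-axis crossing is at x = 0.
Solving for integer coefficients yields p as stated.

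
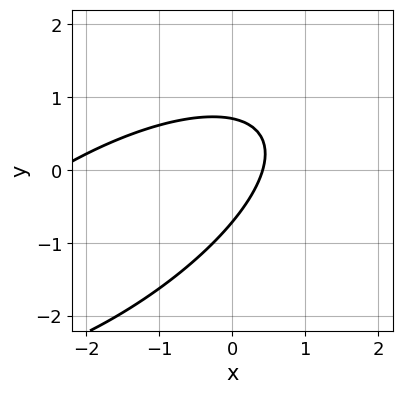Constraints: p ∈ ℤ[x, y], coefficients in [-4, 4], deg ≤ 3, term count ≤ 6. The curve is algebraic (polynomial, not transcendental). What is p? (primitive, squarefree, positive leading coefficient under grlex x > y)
x^2 - 2*x*y + 2*y^2 + 2*x - 1

First, deg p = 2. The shape is more complex than any degree-1 curve.
Finally, the integer polynomial consistent with all of this is the stated p.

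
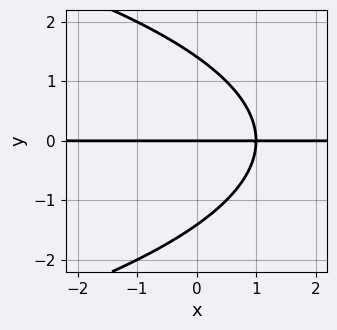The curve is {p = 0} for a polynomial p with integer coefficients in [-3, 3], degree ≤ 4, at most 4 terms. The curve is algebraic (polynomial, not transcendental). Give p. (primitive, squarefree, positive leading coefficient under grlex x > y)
1. The degree is 3 — a generic line meets the curve in up to 3 points.
2. Observable constraints: every point of the x-axis in the box is on the curve; it meets the y-axis at y = 0 (among the integer gridlines).
3. Matching integer coefficients to the picture gives p.

y^3 + 2*x*y - 2*y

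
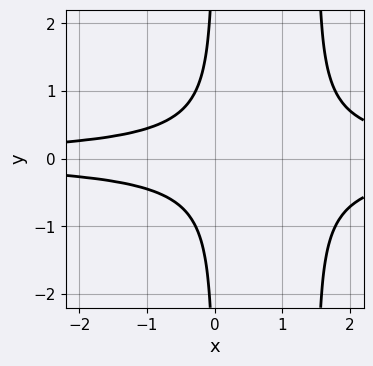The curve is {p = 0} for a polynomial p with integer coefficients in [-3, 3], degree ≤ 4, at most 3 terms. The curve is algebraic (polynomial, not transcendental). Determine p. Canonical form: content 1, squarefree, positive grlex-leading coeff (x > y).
2*x^2*y^2 - 3*x*y^2 - 1

Degree: the shape is more complex than any degree-3 curve, so deg p = 4.
Symmetries: mirror symmetry y ↦ −y ⇒ only even powers of y.
From the visible intercepts: no x-intercept at any integer in the box; the curve avoids every integer y-axis point in the box.
Together with the visible shape, these determine p as stated.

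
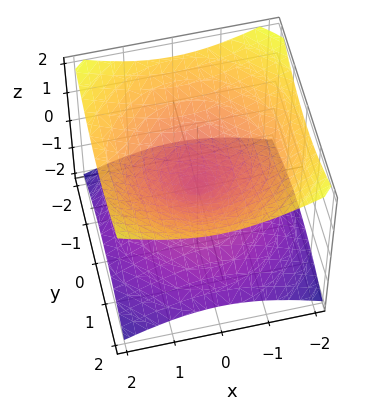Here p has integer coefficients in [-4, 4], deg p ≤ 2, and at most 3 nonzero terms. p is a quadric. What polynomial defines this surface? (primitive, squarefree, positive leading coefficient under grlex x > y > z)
Degree: two nappes meeting at a single point; a quadric, so deg p = 2.
Symmetries: it's symmetric under z → −z, forcing even powers of z; every cross-section ⟂ z is a circle, so x, y appear only via x² + y².
Against the integer gridlines: it crosses the y-axis at the gridline y = 0; it meets the x-axis at x = 0 (among the integer gridlines).
Together with the visible shape, these determine p as stated.

x^2 + y^2 - 2*z^2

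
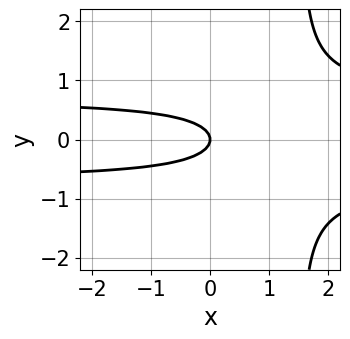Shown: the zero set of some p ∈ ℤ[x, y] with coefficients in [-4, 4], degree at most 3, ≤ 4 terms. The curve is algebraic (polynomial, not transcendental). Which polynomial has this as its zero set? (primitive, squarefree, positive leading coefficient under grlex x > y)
2*x*y^2 - 3*y^2 - x

(a) deg p = 3.
(b) Symmetries: it's symmetric under y → −y, forcing even powers of y.
(c) From the visible intercepts: it crosses the y-axis at the gridline y = 0; one x-axis crossing is at x = 0.
(d) Assembling these constraints gives the stated polynomial.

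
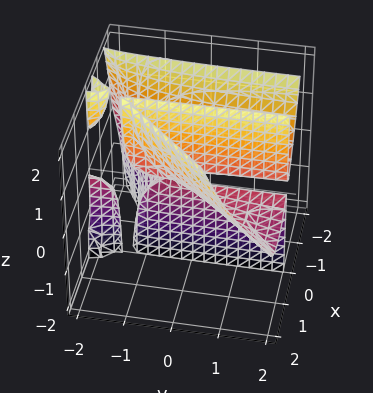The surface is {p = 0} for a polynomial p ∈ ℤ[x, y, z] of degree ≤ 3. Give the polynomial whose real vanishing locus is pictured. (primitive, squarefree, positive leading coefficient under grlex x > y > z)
There are 3 components. Treating them together as one polynomial.
deg p = 3. The shape is more complex than any degree-2 surface.
Reading off the gridlines: it crosses the x-axis at the gridline x = 0; every point of the y-axis in the box is on the surface; every point of the z-axis in the box is on the surface.
Assembling these constraints gives the stated polynomial.

3*x^3 - 3*x^2*y - 2*x*y*z - 3*x*z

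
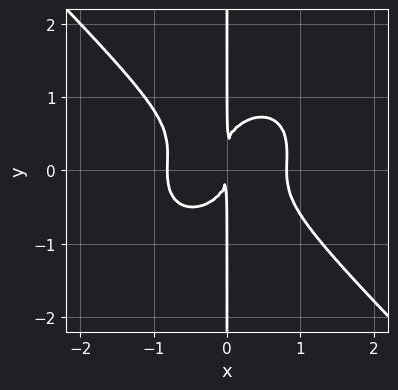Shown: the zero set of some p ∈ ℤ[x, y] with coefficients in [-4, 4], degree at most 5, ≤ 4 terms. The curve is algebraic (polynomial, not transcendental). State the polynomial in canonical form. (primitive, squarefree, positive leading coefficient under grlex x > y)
3*x^4 + 3*x*y^3 - x*y^2 - 2*x^2

Degree: no degree-3 curve has this shape, so deg p = 4.
Checking where it meets the axes: every point of the y-axis in the box is on the curve.
The integer polynomial consistent with all of this is the stated p.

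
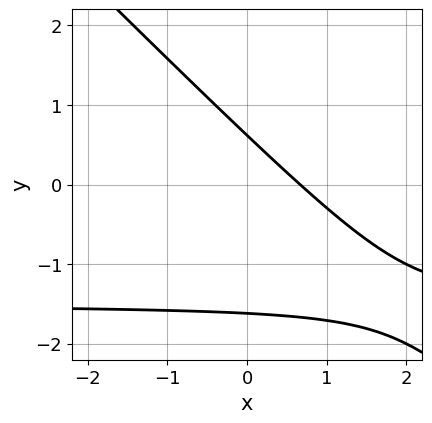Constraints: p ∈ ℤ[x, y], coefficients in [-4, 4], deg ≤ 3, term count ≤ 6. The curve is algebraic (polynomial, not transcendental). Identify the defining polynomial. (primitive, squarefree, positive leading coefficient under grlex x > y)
2*x*y + 2*y^2 + 3*x + 2*y - 2

(a) Degree: the shape is more complex than any degree-1 curve, so deg p = 2.
(b) Putting this together gives p.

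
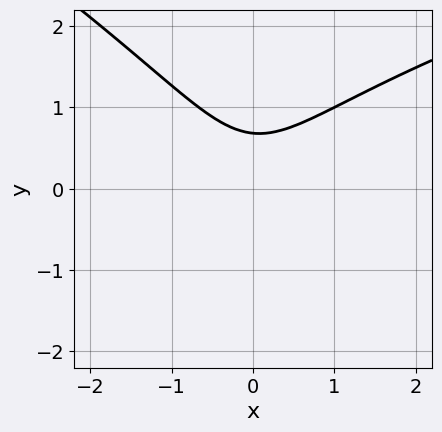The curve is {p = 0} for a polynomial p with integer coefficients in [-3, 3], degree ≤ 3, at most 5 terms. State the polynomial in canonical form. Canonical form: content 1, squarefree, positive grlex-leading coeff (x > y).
x*y^2 + 2*y^3 - 3*x^2 + 2*y - 2

First, deg p = 3. No degree-2 curve has this shape.
Next, against the integer gridlines: the curve avoids every integer x-axis point in the box.
Finally, these observations pin down the coefficients.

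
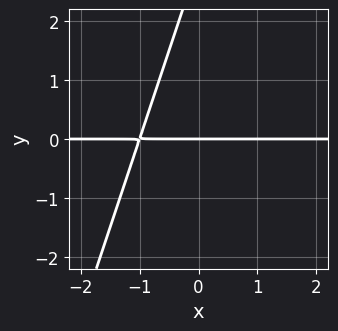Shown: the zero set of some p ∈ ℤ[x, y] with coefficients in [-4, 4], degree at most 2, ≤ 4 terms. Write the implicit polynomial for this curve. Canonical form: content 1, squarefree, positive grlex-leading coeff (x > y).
3*x*y - y^2 + 3*y

The degree is 2 — the shape is more complex than any degree-1 curve.
From the visible intercepts: every point of the x-axis in the box is on the curve; one y-axis crossing is at y = 0.
Matching integer coefficients to the picture gives p.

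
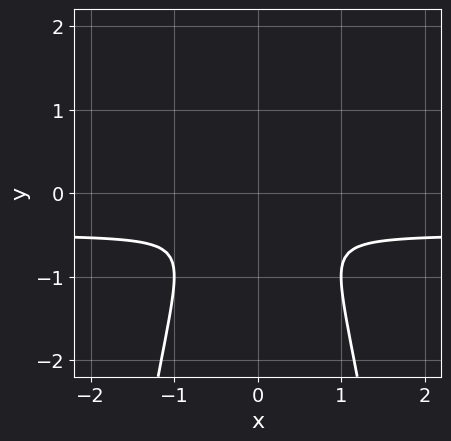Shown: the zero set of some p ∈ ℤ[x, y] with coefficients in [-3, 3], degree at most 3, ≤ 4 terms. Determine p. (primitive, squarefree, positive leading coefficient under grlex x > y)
(a) The degree is 3 — no degree-2 curve has this shape.
(b) Symmetries: the x ↦ −x reflection is a symmetry, so x appears only in even powers.
(c) Together with the visible shape, these determine p as stated.

2*x^2*y + x^2 + y^2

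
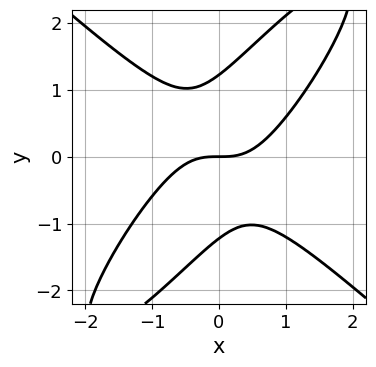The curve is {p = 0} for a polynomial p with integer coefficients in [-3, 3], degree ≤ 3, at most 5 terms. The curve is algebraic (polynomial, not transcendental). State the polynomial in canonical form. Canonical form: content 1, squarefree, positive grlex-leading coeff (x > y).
First, deg p = 3.
Then, from the axis intercepts and sections: it meets the y-axis at y = 0 (among the integer gridlines); one x-axis crossing is at x = 0.
Finally, the integer polynomial consistent with all of this is the stated p.

3*x^3 - x^2*y - 3*x*y^2 + 2*y^3 - 3*y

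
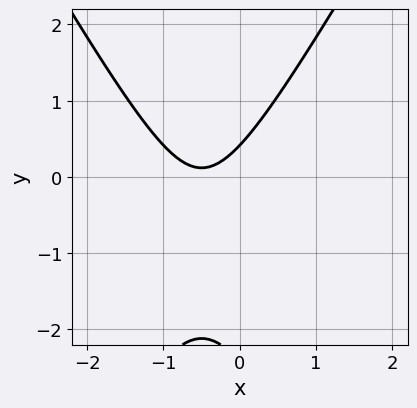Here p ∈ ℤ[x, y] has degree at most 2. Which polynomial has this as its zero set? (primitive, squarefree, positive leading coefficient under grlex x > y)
3*x^2 - y^2 + 3*x - 2*y + 1

1. Degree: the shape is more complex than any degree-1 curve, so deg p = 2.
2. Reading off the gridlines: no x-intercept at any integer in the box.
3. Matching integer coefficients to the picture gives p.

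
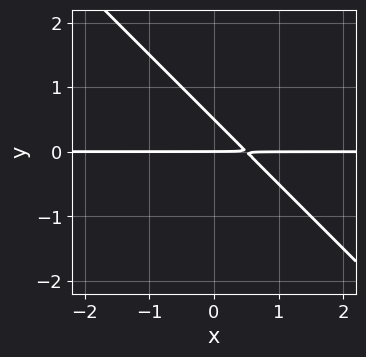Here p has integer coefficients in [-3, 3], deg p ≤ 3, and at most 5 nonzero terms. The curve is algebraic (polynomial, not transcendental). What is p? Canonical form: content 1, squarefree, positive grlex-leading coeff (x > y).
deg p = 2. A generic line meets the curve in up to 2 points.
Checking where it meets the axes: it meets the y-axis at y = 0 (among the integer gridlines); every point of the x-axis in the box is on the curve.
These observations pin down the coefficients.

2*x*y + 2*y^2 - y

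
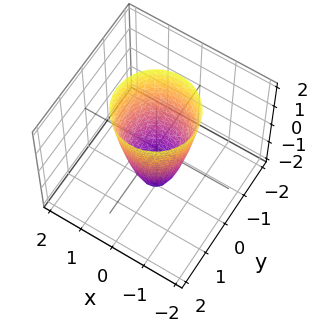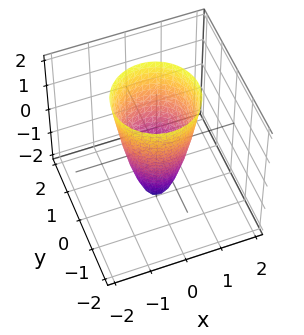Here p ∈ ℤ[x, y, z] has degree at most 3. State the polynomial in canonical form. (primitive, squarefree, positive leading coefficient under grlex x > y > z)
3*x^2 + 3*y^2 - z - 2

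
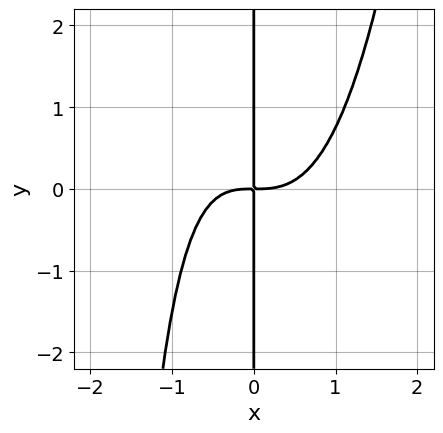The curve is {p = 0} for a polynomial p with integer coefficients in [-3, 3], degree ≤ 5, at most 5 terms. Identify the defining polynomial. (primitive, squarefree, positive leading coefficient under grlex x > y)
(a) The degree is 4 — no degree-3 curve has this shape.
(b) From the axis intercepts and sections: the visible y-axis segment lies entirely on the curve.
(c) Putting this together gives p.

3*x^4 - x^2*y - 3*x*y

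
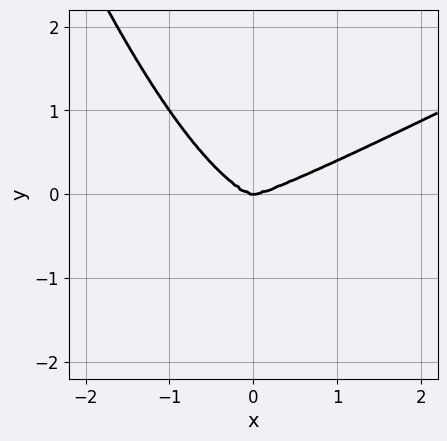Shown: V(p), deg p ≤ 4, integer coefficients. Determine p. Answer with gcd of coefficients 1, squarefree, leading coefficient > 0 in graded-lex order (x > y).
1. Degree: a generic line meets the curve in up to 4 points, so deg p = 4.
2. From the visible intercepts: one x-axis crossing is at x = 0; it meets the y-axis at y = 0 (among the integer gridlines).
3. Matching integer coefficients to the picture gives p.

x^4 - 2*x^3*y - 3*y^3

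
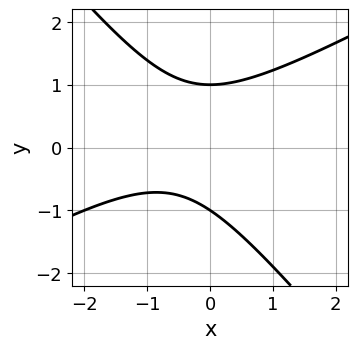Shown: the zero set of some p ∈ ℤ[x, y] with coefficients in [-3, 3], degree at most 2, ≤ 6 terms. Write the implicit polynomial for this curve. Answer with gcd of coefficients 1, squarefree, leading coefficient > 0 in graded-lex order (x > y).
(a) deg p = 2. A generic line meets the curve in up to 2 points.
(b) From the axis intercepts and sections: no x-intercept at any integer in the box; the y-axis gridline crossings are at y ∈ {-1, 1}.
(c) Matching integer coefficients to the picture gives p.

2*x^2 - 2*x*y - 3*y^2 + 2*x + 3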